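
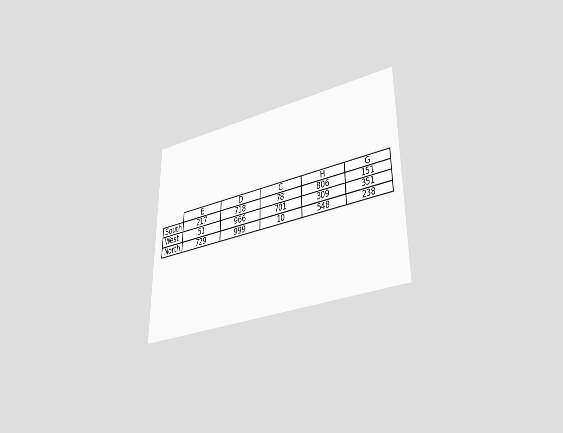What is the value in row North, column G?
238

The chart is viewed slightly from below. The (North, G) cell reads 238.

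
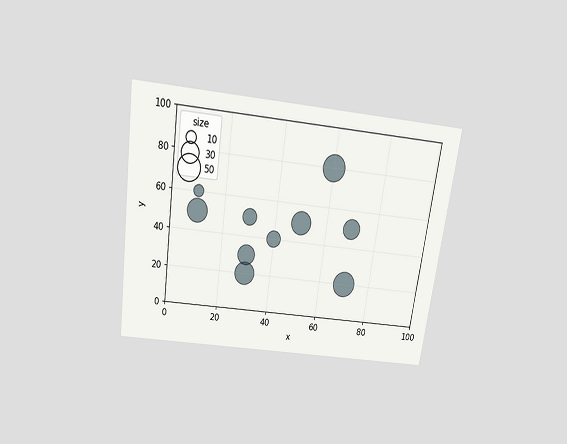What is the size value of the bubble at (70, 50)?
The chart is tilted about 8° clockwise and viewed slightly from above. Matching the bubble at (70, 50) against the size legend gives 30.

30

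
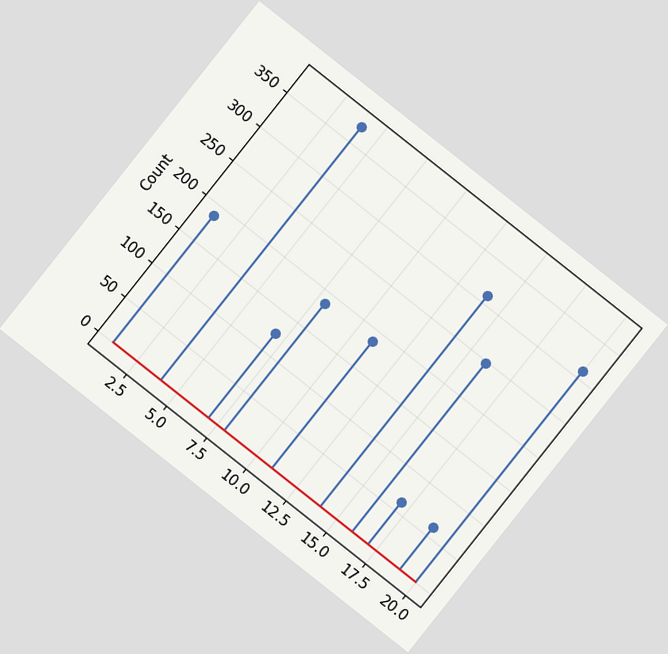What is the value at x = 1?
186

The chart is tilted about 38° clockwise. The stem at x=1 reaches 186.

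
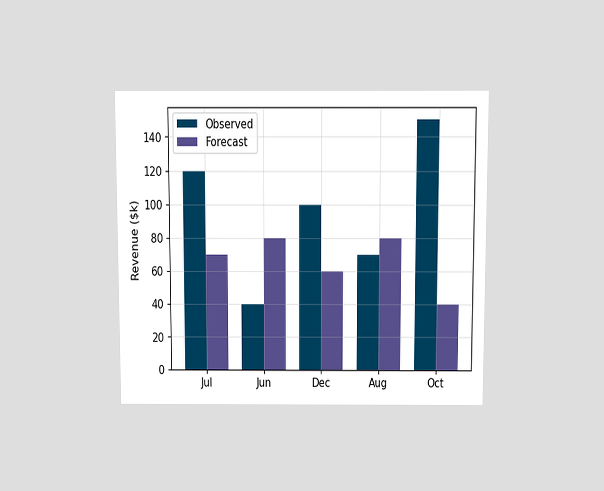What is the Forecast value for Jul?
The chart is viewed slightly from above. The Forecast bar at Jul reaches $70k on the y-axis.

$70k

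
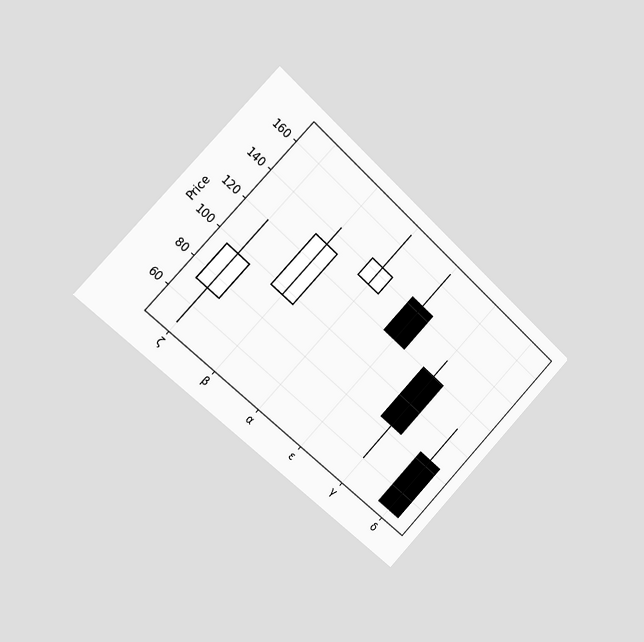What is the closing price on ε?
The chart is tilted about 44° clockwise and viewed slightly from the left. The ε candle closes at 120.

120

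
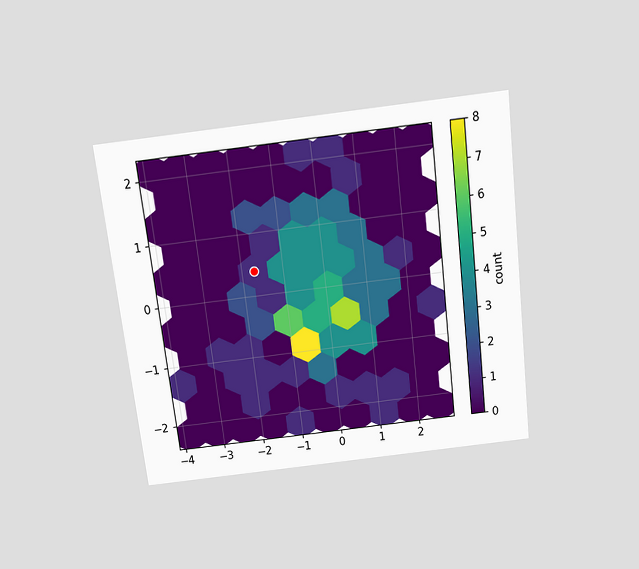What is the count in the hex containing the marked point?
1

The chart is tilted about 7° counter-clockwise and viewed slightly from above. The marked hex reads 1 on the colorbar.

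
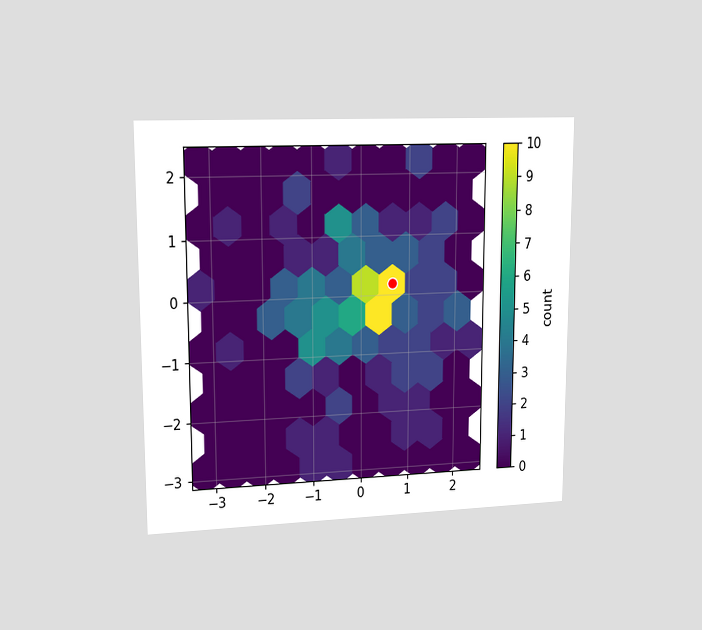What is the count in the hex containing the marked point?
The chart is viewed at a slight angle. The marked hex reads 10 on the colorbar.

10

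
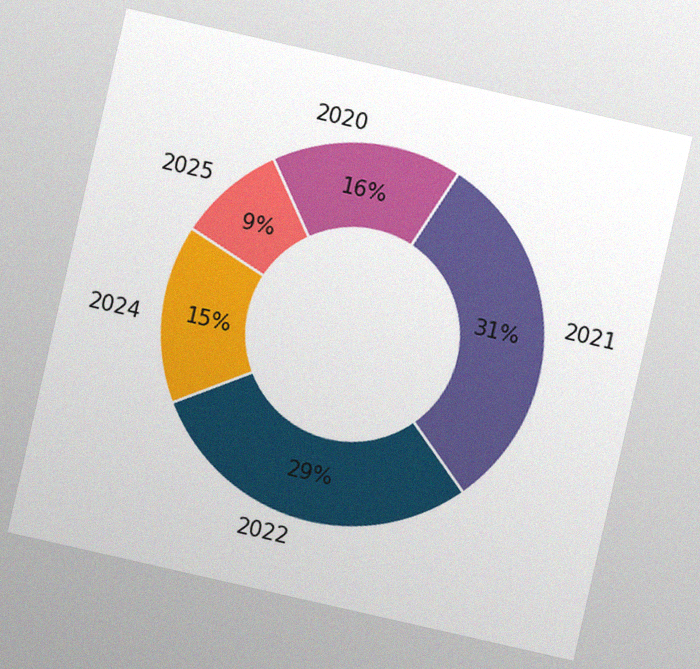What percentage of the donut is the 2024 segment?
15%

The chart is tilted about 13° clockwise, with some photo noise. The 2024 segment takes up 15% of the ring.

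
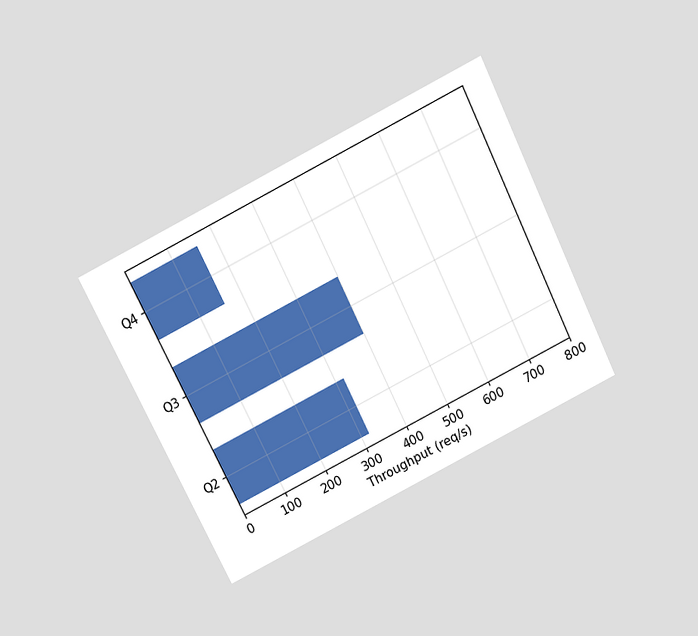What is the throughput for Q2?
The chart is tilted about 26° counter-clockwise and viewed slightly from above. Reading along the chart's x-axis, the Q2 bar reaches 320req/s.

320req/s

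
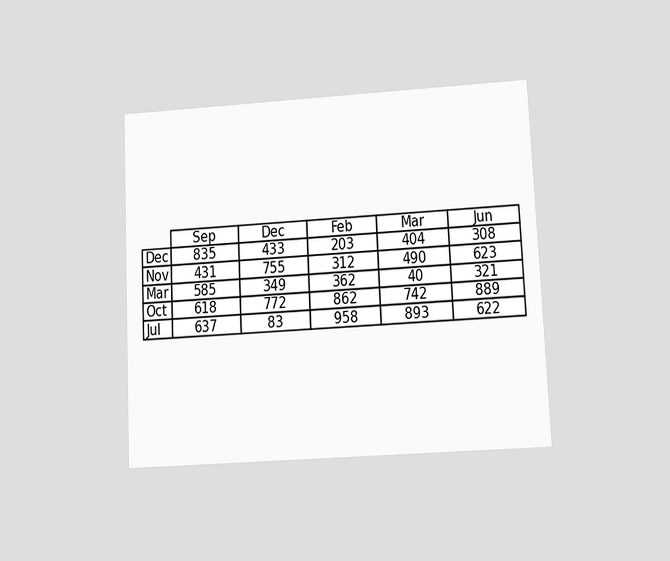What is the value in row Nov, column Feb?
The chart is tilted about 3° counter-clockwise and viewed at a slight angle. The (Nov, Feb) cell reads 312.

312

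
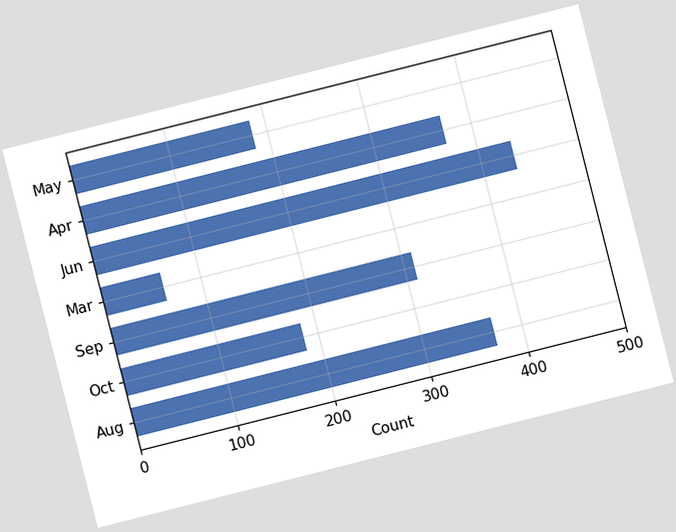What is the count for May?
186

The chart is tilted about 14° counter-clockwise. Reading along the chart's x-axis, the May bar reaches 186.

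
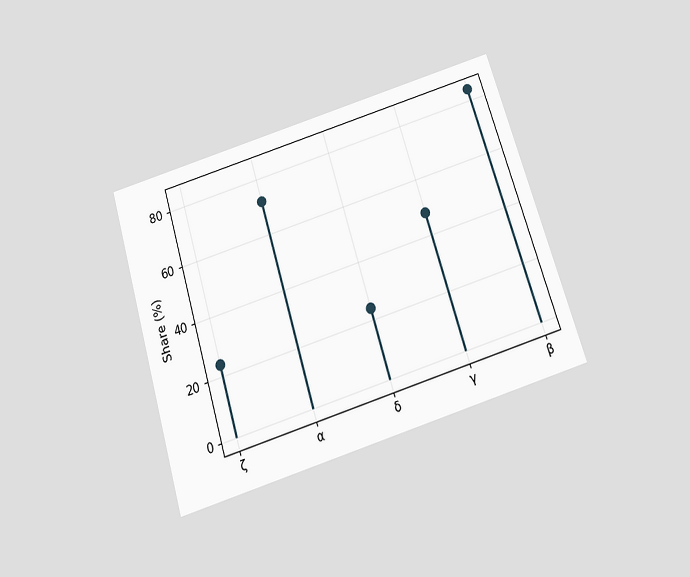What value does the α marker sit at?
The chart is tilted about 17° counter-clockwise and viewed slightly from below. The α marker sits at 72%.

72%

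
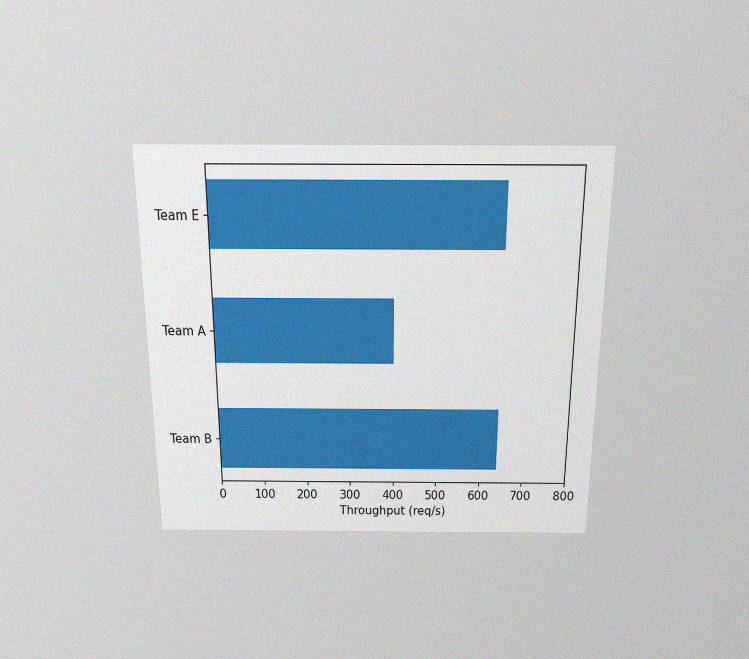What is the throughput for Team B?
The chart is viewed slightly from above, with some photo noise. Reading along the chart's x-axis, the Team B bar reaches 640req/s.

640req/s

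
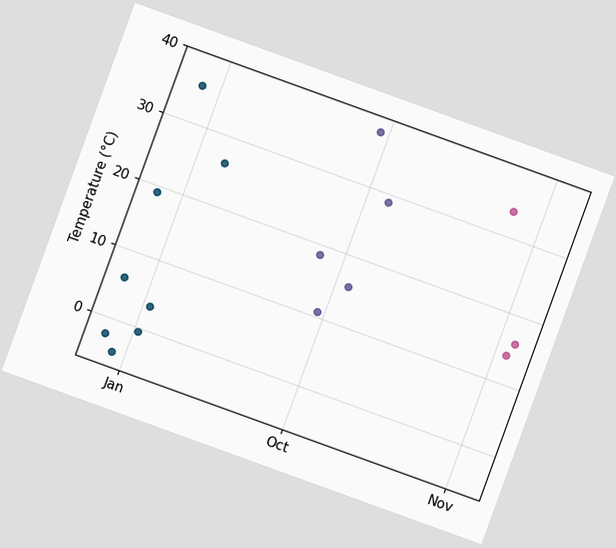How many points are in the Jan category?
The chart is tilted about 20° clockwise. Counting the markers in the Jan column gives 8.

8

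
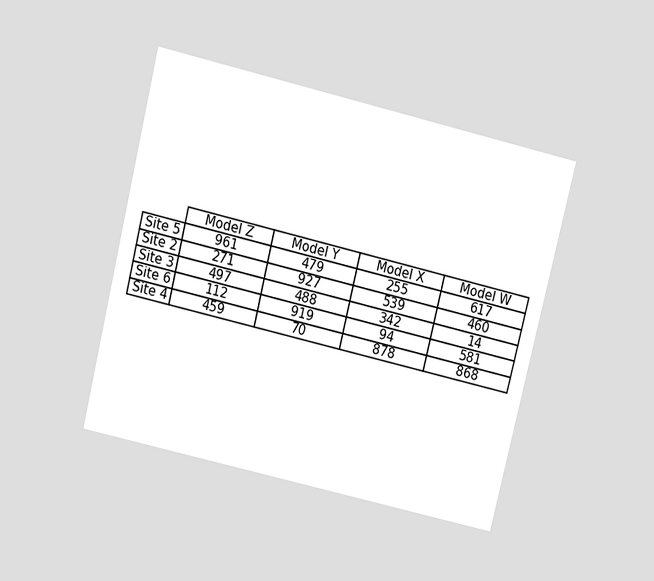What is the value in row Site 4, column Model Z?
The chart is tilted about 14° clockwise and viewed slightly from above. The (Site 4, Model Z) cell reads 459.

459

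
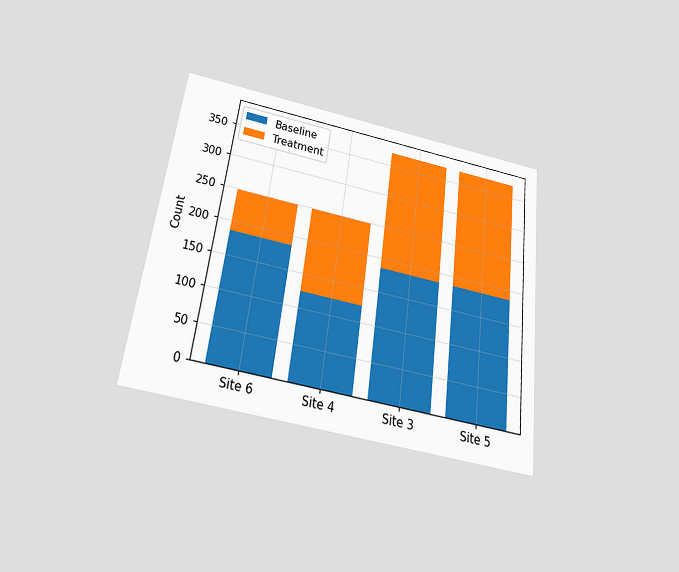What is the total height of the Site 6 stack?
248

The chart is tilted about 7° clockwise and viewed slightly from below. The Site 6 stack's top reaches 248 on the y-axis.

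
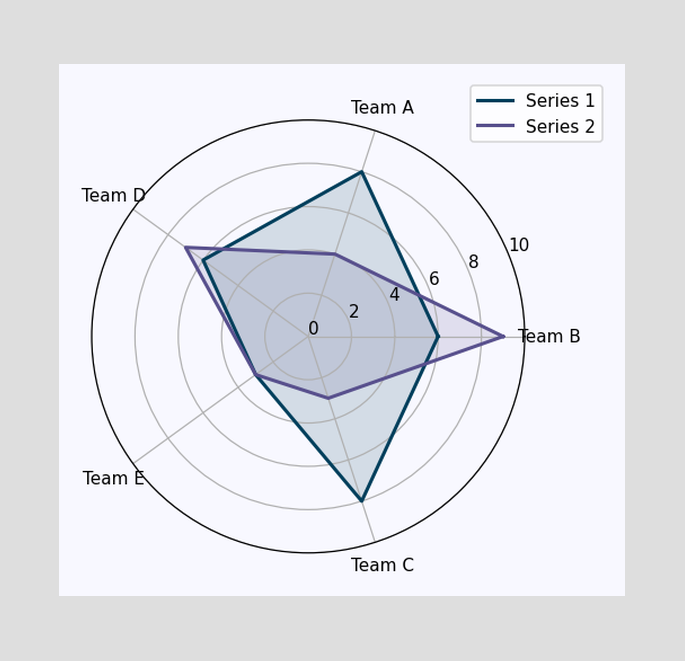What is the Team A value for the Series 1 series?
8

On the Team A axis, Series 1 reaches 8.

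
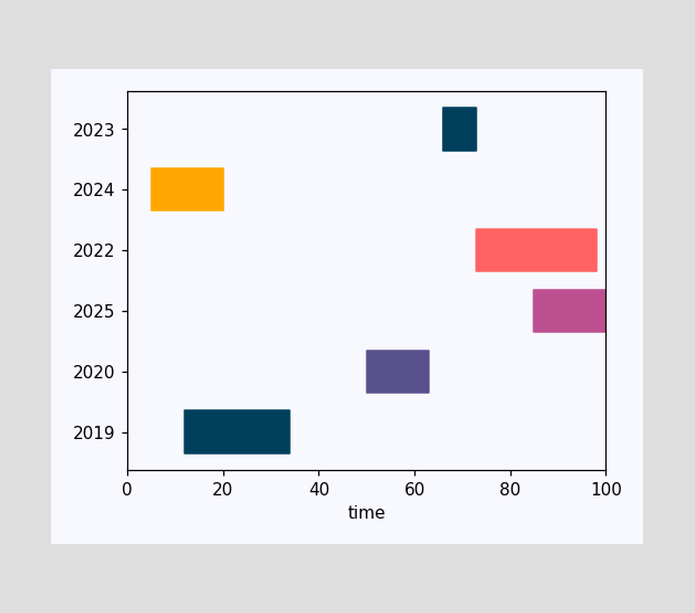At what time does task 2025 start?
The 2025 bar begins at t=85.

85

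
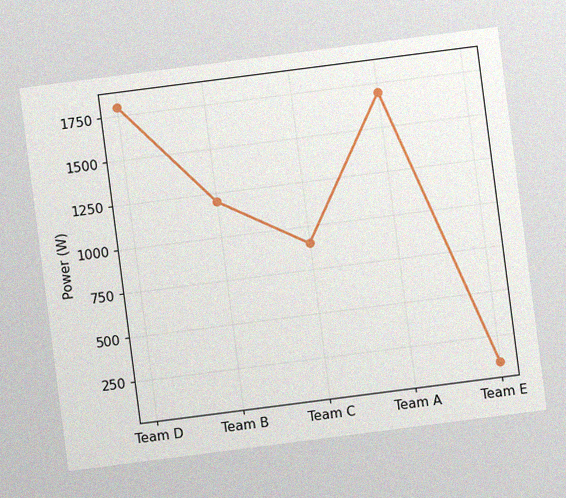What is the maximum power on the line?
The chart is tilted about 7° counter-clockwise, with some photo noise. The highest point is at Team D, and reading across to the y-axis gives 1800W.

1800W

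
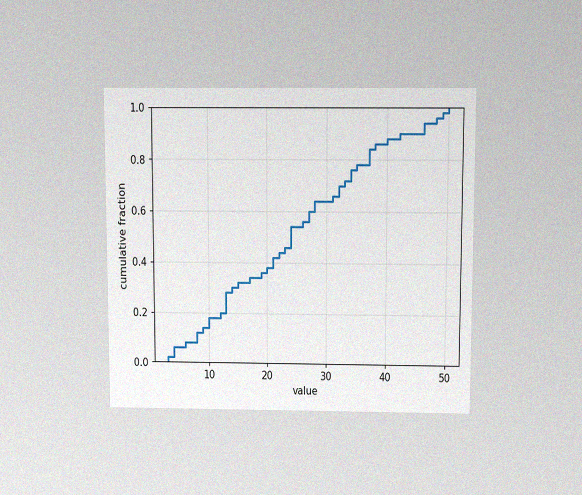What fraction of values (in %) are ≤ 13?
28%

The chart is viewed slightly from above, with some photo noise. At x=13 the ECDF step is at 28%.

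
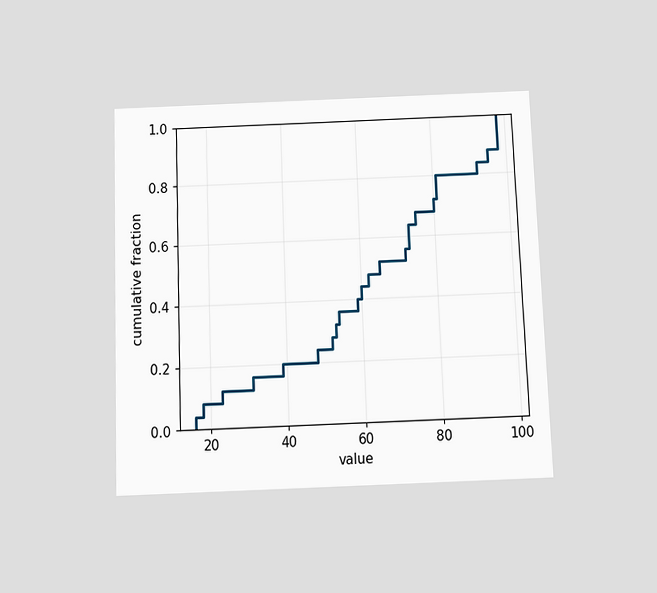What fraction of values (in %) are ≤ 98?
The chart is tilted about 2° counter-clockwise and viewed slightly from below. At x=98 the ECDF step is at 100%.

100%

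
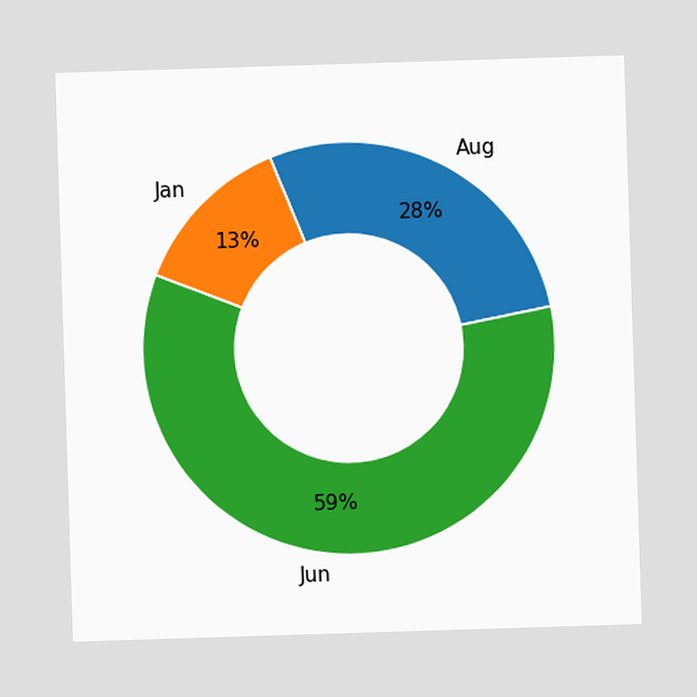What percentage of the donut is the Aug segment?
The Aug segment takes up 28% of the ring.

28%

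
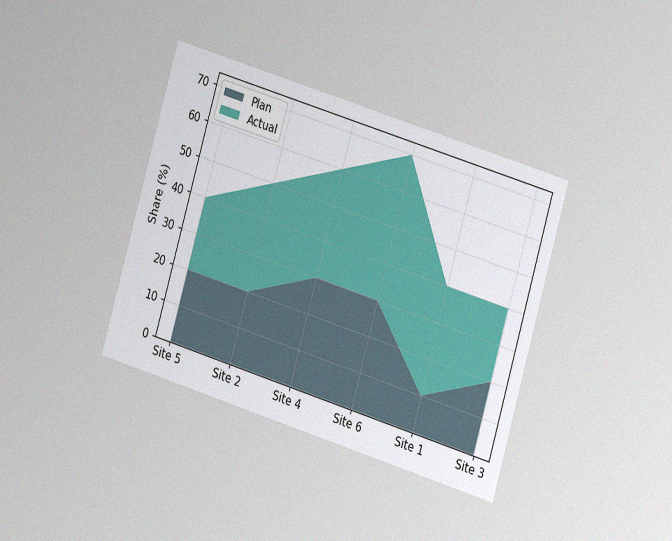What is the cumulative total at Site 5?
40%

The chart is tilted about 17° clockwise and viewed at a slight angle, with some photo noise. The stacked total at Site 5 reaches 40%.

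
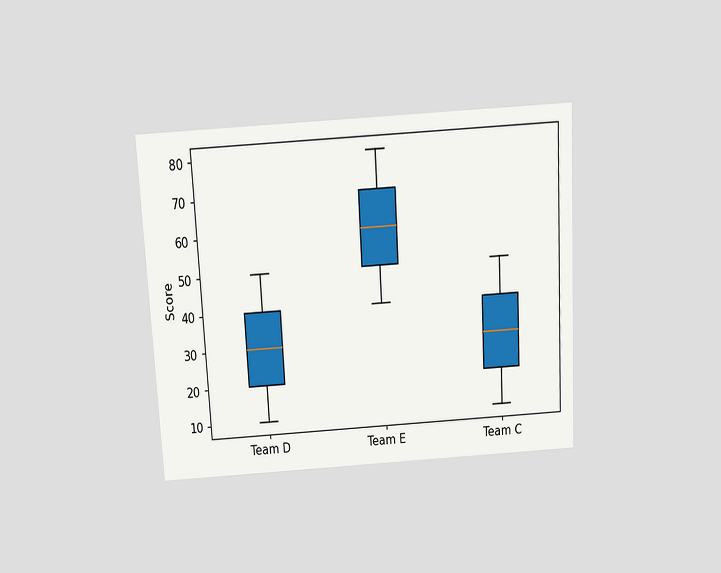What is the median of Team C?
30

The chart is tilted about 3° counter-clockwise and viewed slightly from above. The median line in the Team C box sits at 30.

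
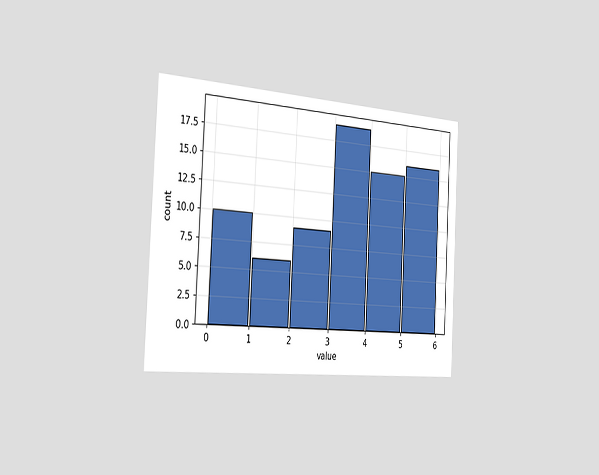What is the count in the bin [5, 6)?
The chart is tilted about 3° clockwise and viewed slightly from the left. The [5, 6) bin has height 16.

16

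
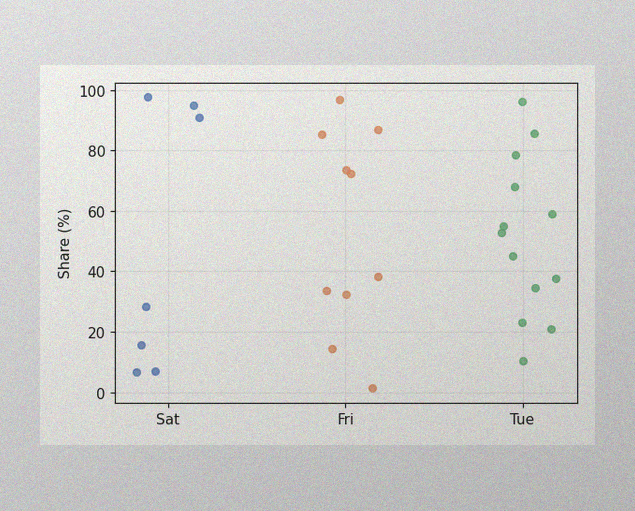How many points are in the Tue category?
13

The image has some photo noise and uneven lighting. Counting the markers in the Tue column gives 13.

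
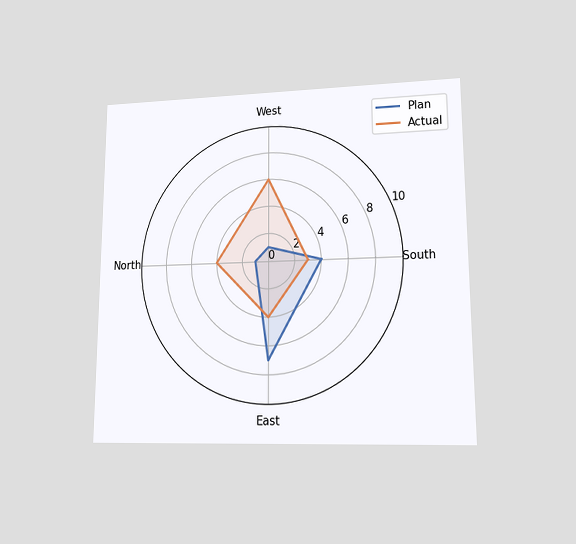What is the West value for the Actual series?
6

The chart is viewed at a slight angle. On the West axis, Actual reaches 6.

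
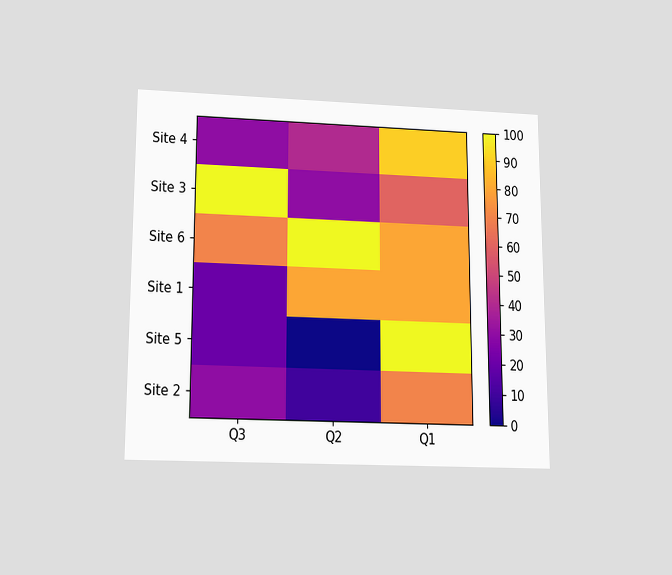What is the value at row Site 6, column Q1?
80

The chart is viewed slightly from below. Matching cell (Site 6, Q1) against the colorbar gives 80.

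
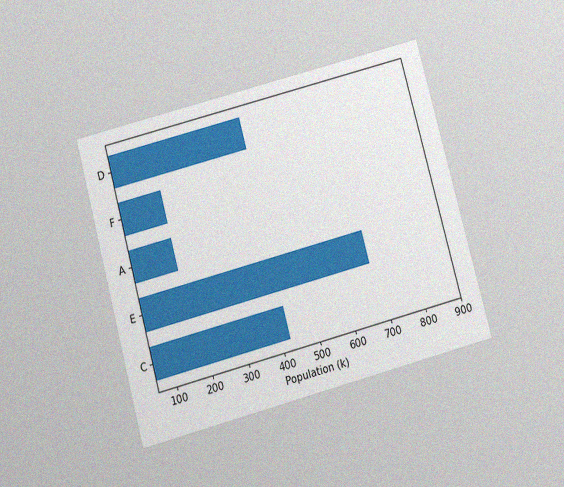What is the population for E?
680k

The chart is tilted about 15° counter-clockwise and viewed slightly from below, with some photo noise. Reading along the chart's x-axis, the E bar reaches 680k.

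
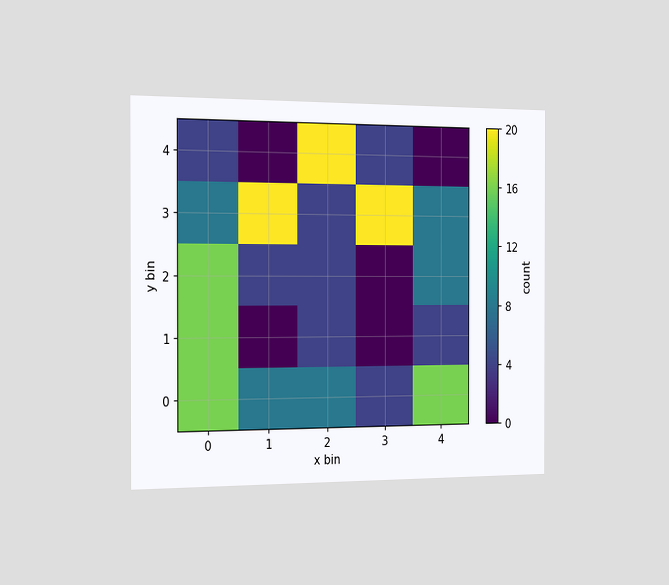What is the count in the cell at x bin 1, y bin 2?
The chart is viewed slightly from the left. Matching the cell (1, 2) against the colorbar gives 4.

4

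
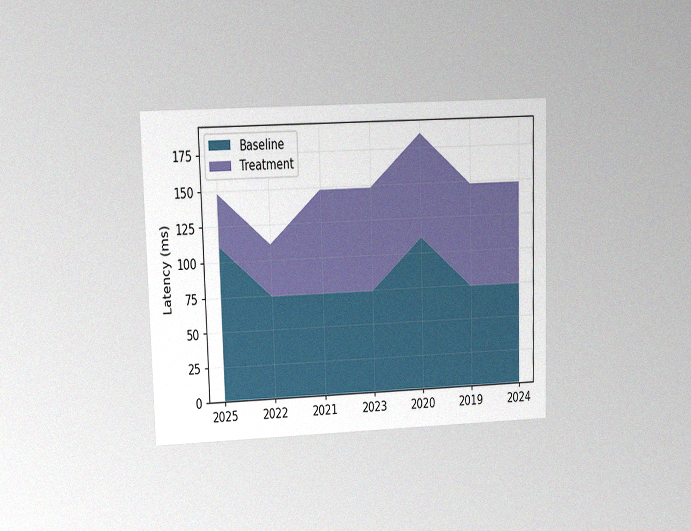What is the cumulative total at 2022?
111ms

The chart is viewed at a slight angle, with some photo noise. The stacked total at 2022 reaches 111ms.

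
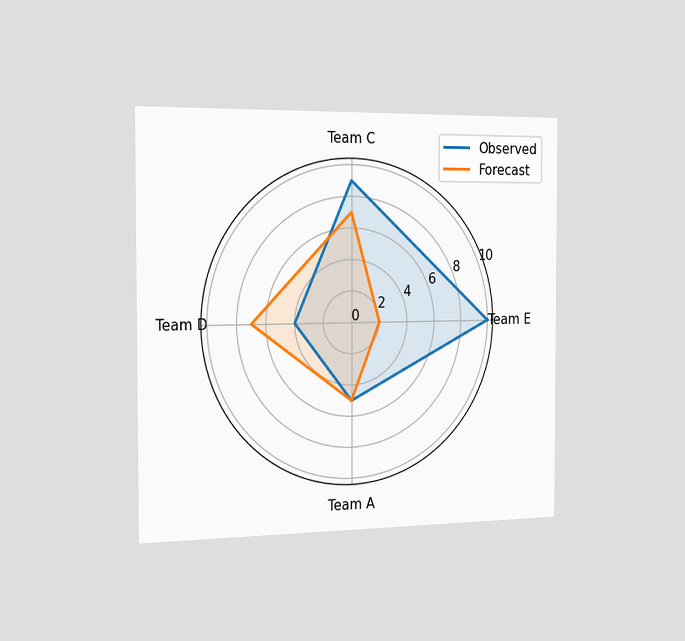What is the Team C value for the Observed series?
The chart is viewed slightly from the left. On the Team C axis, Observed reaches 9.

9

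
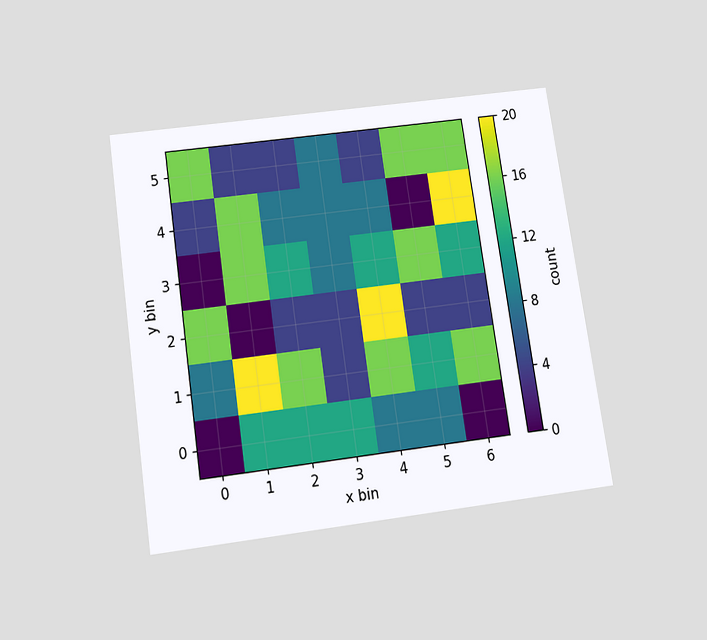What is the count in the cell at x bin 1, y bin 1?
20

The chart is tilted about 8° counter-clockwise and viewed slightly from below. Matching the cell (1, 1) against the colorbar gives 20.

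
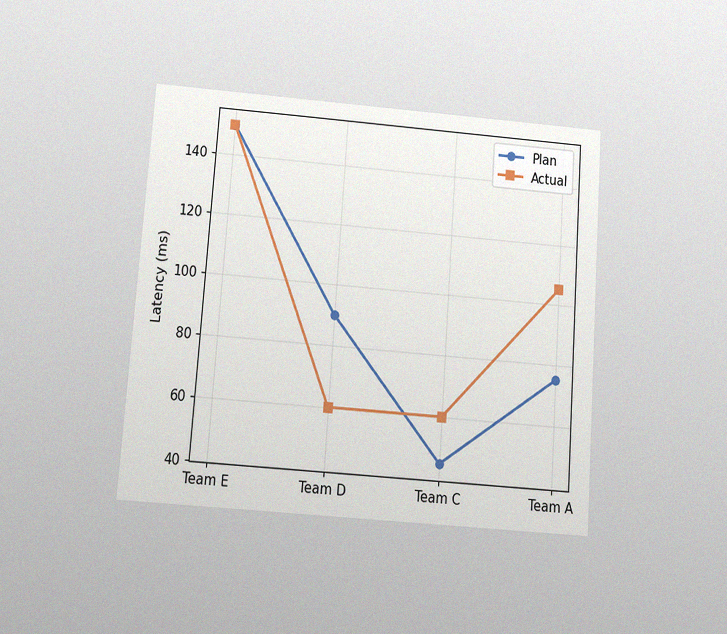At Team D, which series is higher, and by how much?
Plan, by 30ms

The chart is tilted about 4° clockwise and viewed at a slight angle, with some photo noise. At Team D, Plan sits above the other line by 30ms.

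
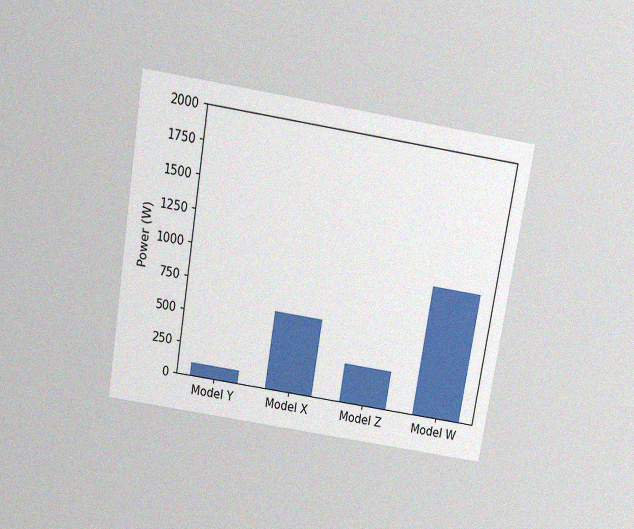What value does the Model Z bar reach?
The chart is tilted about 9° clockwise and viewed slightly from above, with some photo noise. Reading along the chart's y-axis, the Model Z bar reaches 300W.

300W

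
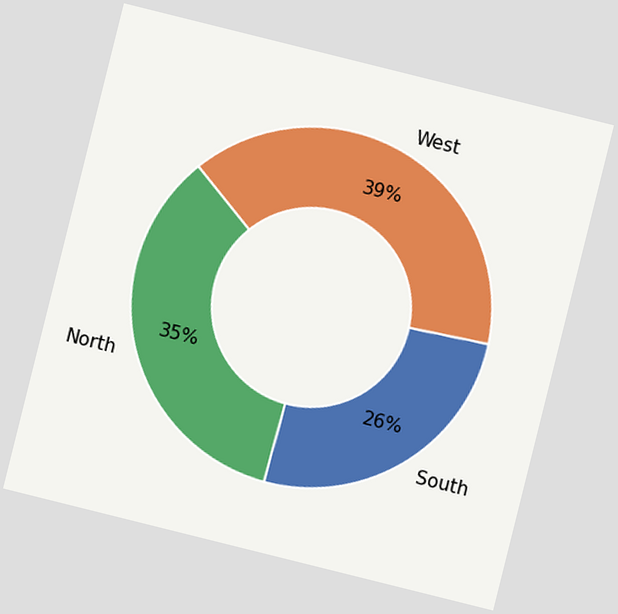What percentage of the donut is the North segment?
The chart is tilted about 14° clockwise. The North segment takes up 35% of the ring.

35%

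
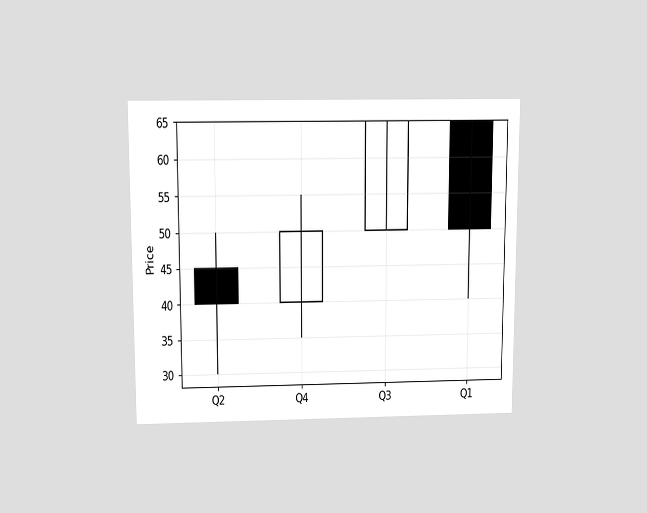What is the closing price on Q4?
50

The chart is viewed slightly from above. The Q4 candle closes at 50.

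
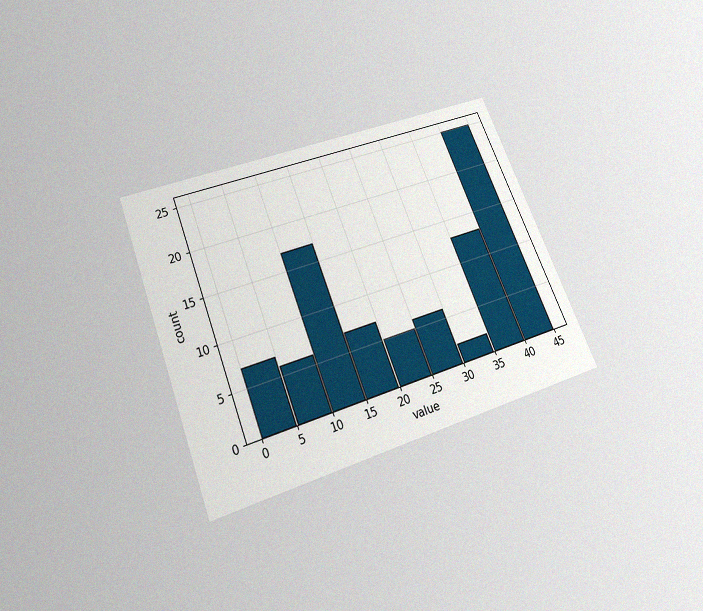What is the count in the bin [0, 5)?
The chart is tilted about 21° counter-clockwise and viewed slightly from below, with some photo noise. The [0, 5) bin has height 7.

7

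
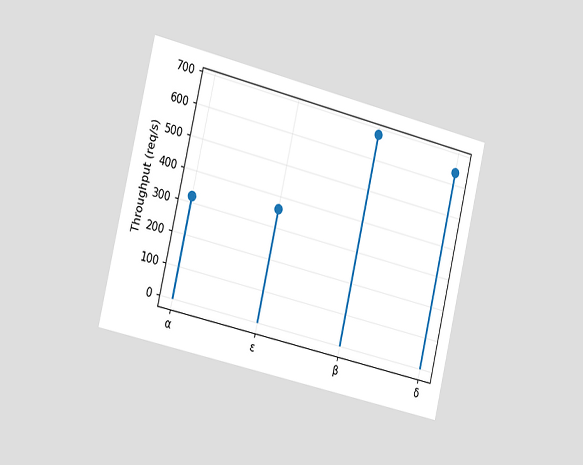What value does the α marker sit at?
320req/s

The chart is tilted about 13° clockwise and viewed slightly from the left. The α marker sits at 320req/s.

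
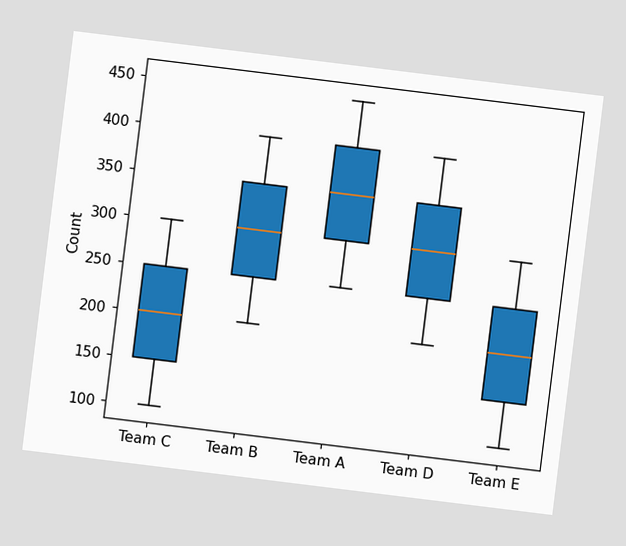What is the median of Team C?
The chart is tilted about 7° clockwise. The median line in the Team C box sits at 200.

200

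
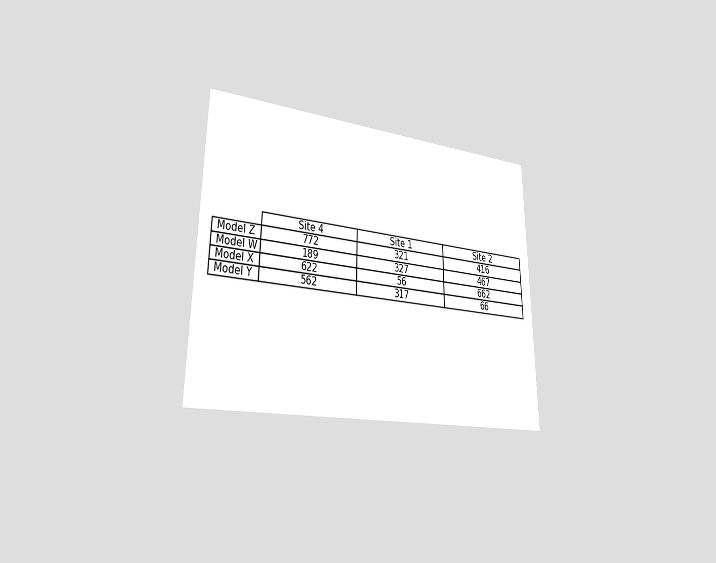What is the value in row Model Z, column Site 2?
416

The chart is viewed slightly from the left. The (Model Z, Site 2) cell reads 416.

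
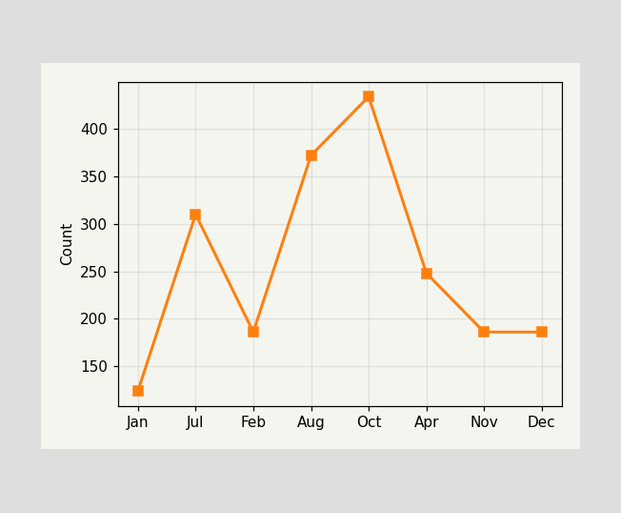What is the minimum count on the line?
The lowest point is at Jan, and reading across to the y-axis gives 124.

124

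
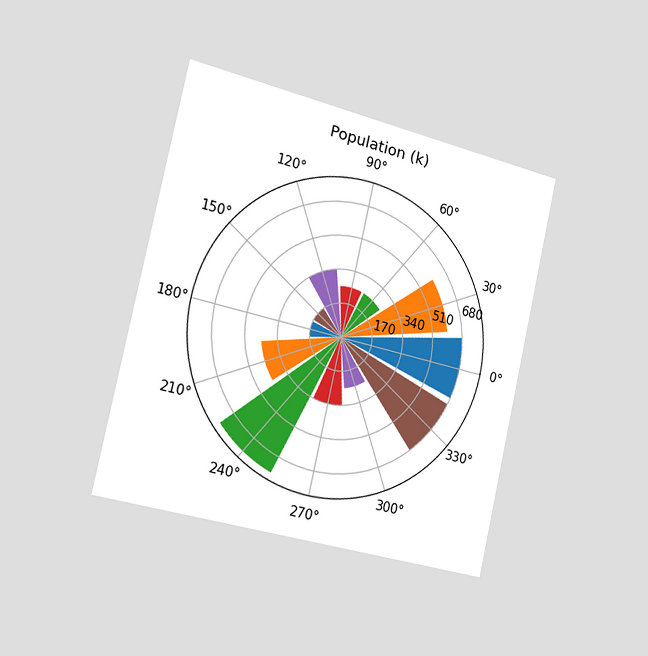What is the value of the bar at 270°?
340k

The chart is tilted about 13° clockwise and viewed slightly from the left. The bar at 270° reaches 340k on the radial axis.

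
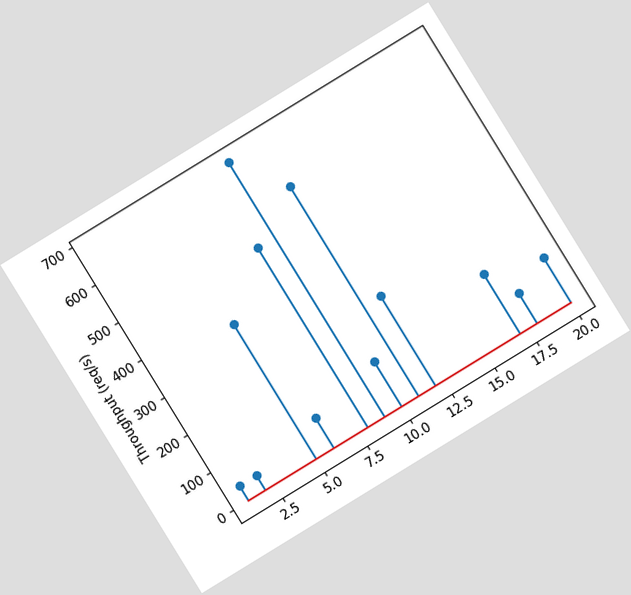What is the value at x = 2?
40req/s

The chart is tilted about 32° counter-clockwise. The stem at x=2 reaches 40req/s.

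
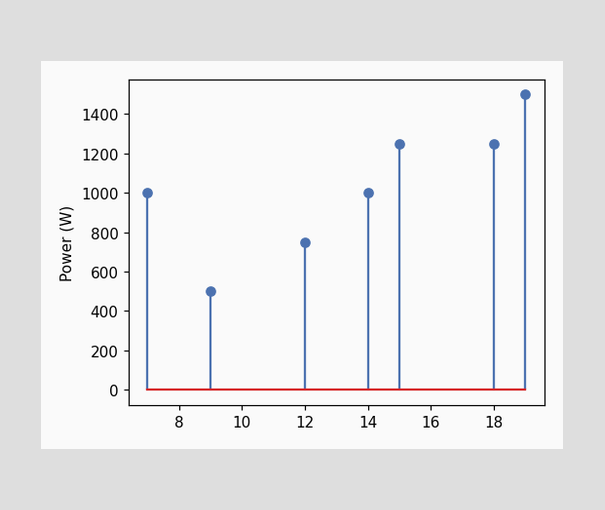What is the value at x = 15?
1250W

The stem at x=15 reaches 1250W.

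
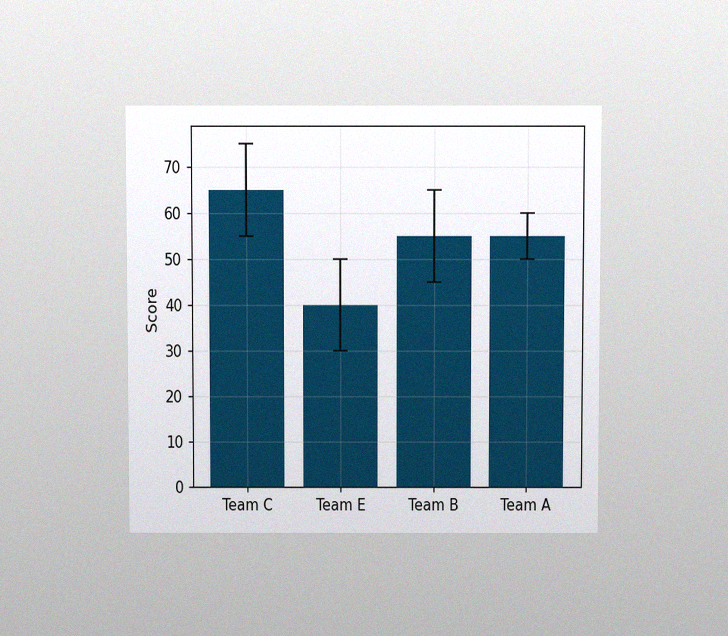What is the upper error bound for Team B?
65

The chart is viewed slightly from above, with some photo noise. The Team B bar's upper whisker reaches 65.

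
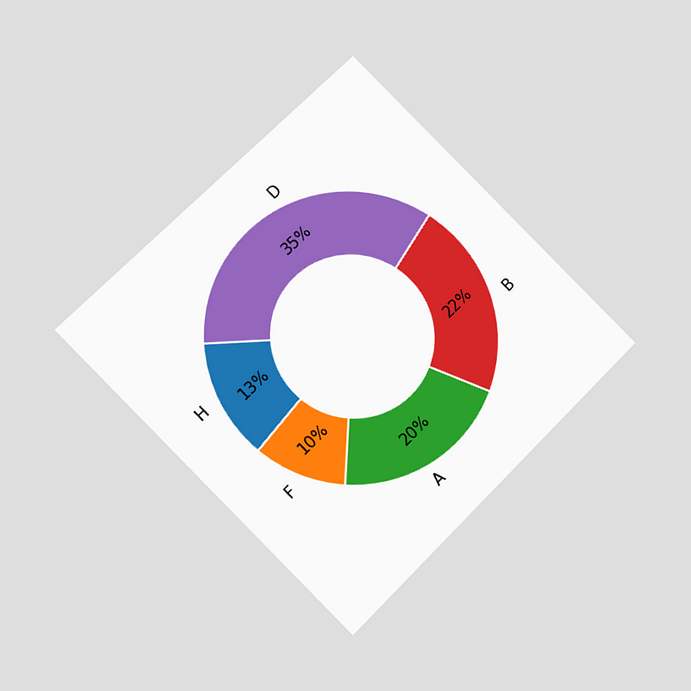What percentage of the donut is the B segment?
The chart is tilted about 45° counter-clockwise and viewed at a slight angle. The B segment takes up 22% of the ring.

22%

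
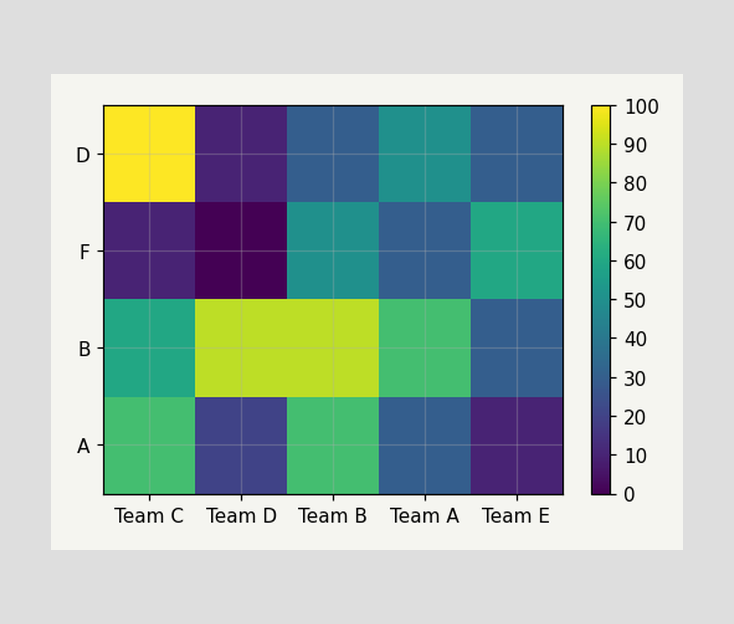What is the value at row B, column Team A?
70

Matching cell (B, Team A) against the colorbar gives 70.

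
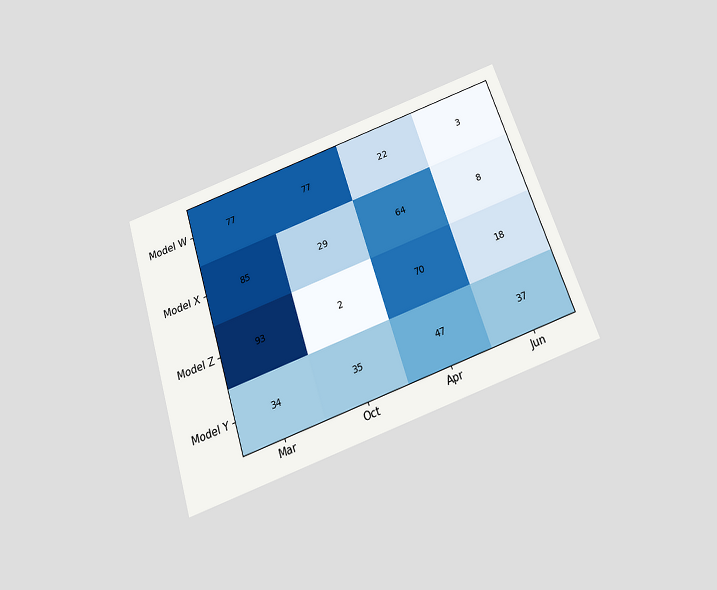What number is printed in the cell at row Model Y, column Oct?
The chart is tilted about 18° counter-clockwise and viewed slightly from below. The (Model Y, Oct) cell reads 35.

35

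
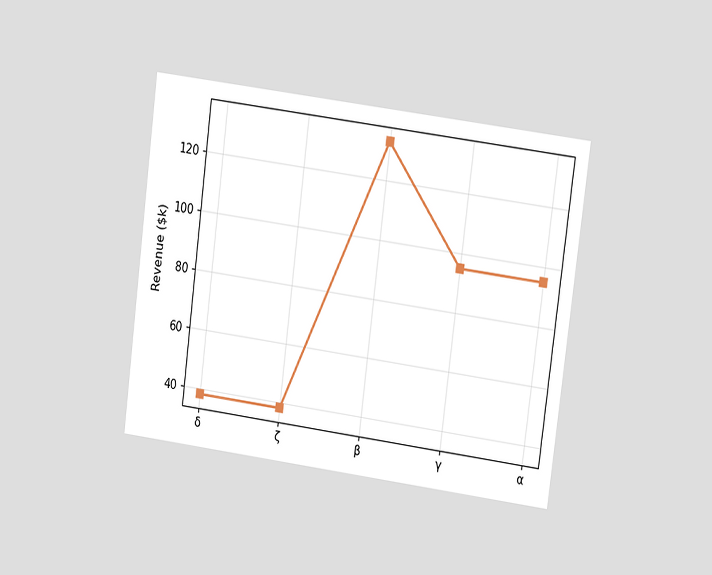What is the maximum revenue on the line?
The chart is tilted about 7° clockwise and viewed at a slight angle. The highest point is at β, and reading across to the y-axis gives $133k.

$133k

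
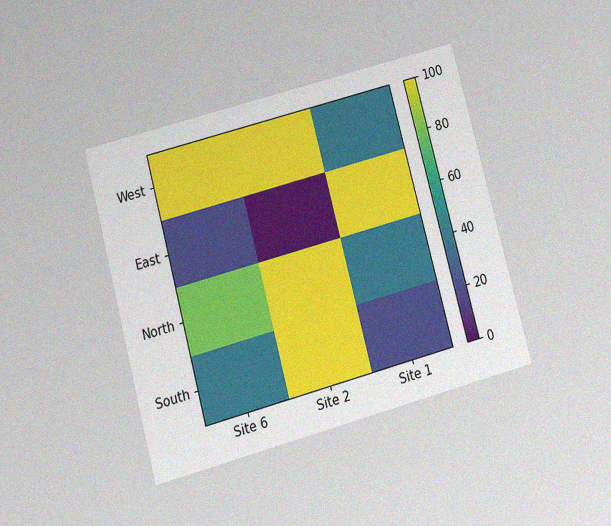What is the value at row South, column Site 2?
100

The chart is tilted about 15° counter-clockwise and viewed at a slight angle, with some photo noise. Matching cell (South, Site 2) against the colorbar gives 100.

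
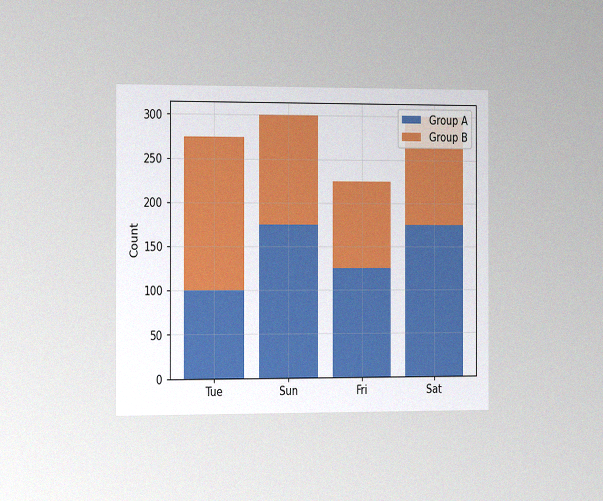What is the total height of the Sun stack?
300

The chart is viewed slightly from the left, with some photo noise. The Sun stack's top reaches 300 on the y-axis.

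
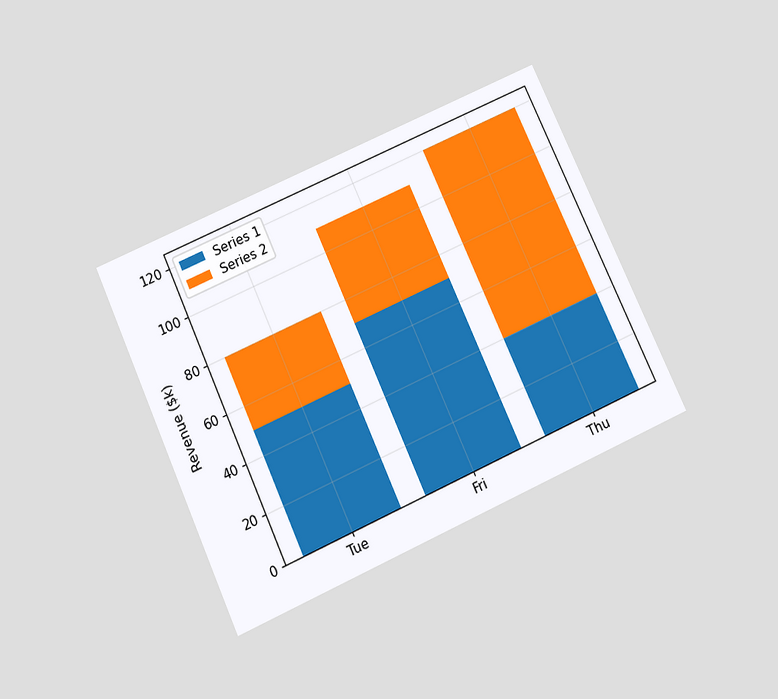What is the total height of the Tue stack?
$80k

The chart is tilted about 24° counter-clockwise and viewed slightly from below. The Tue stack's top reaches $80k on the y-axis.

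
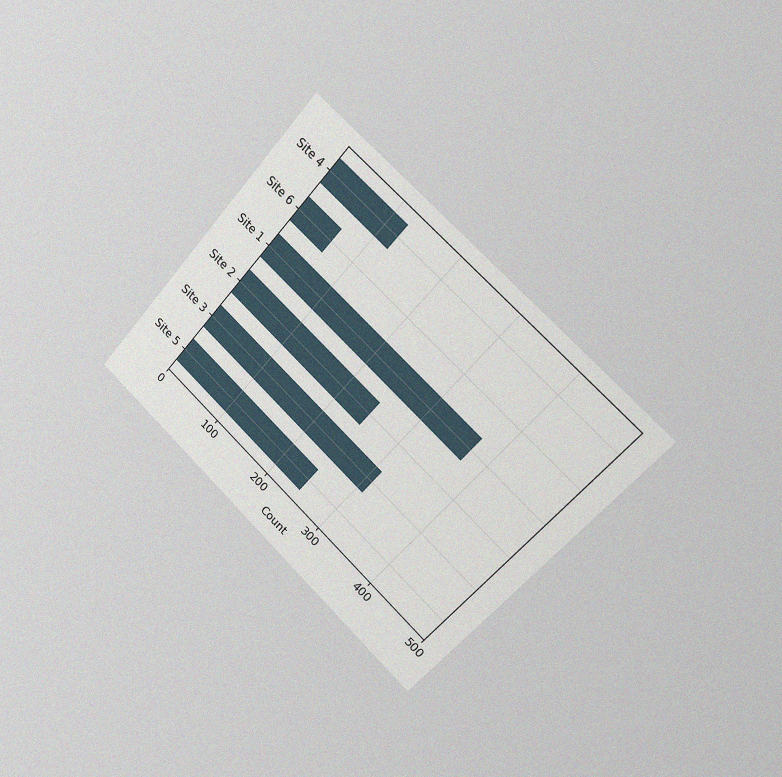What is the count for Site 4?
The chart is tilted about 43° clockwise and viewed slightly from the right, with some photo noise. Reading along the chart's x-axis, the Site 4 bar reaches 124.

124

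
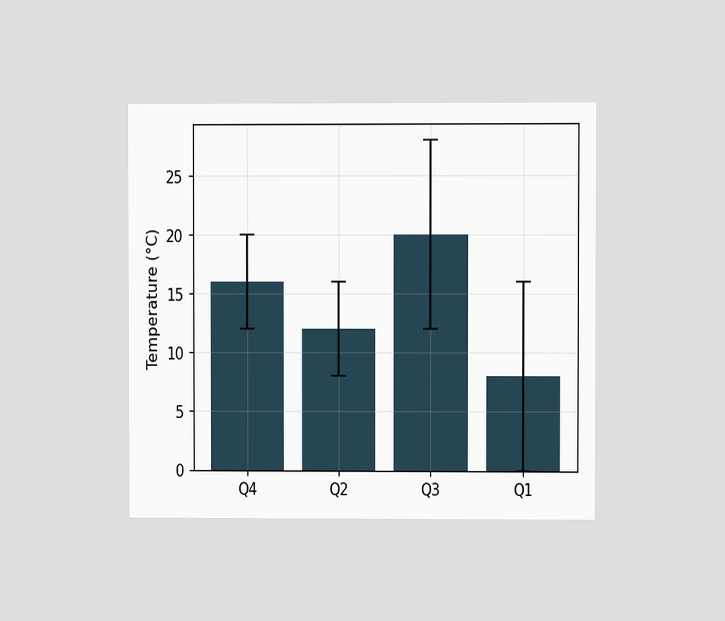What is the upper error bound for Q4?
20°C

The chart is viewed at a slight angle. The Q4 bar's upper whisker reaches 20°C.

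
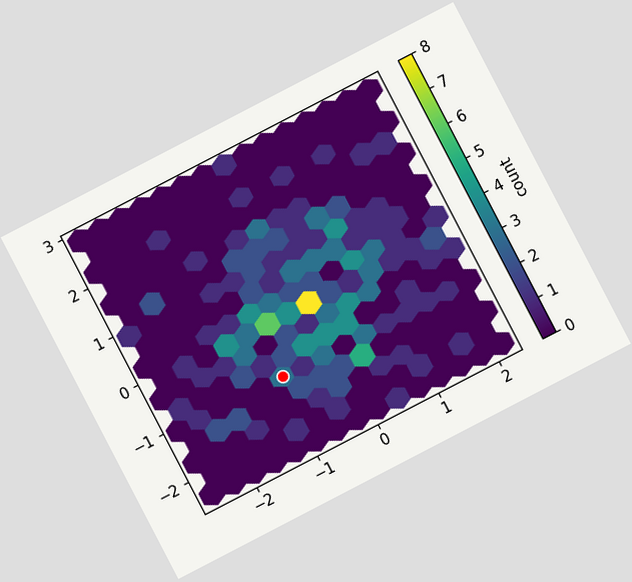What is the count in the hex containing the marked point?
The chart is tilted about 27° counter-clockwise. The marked hex reads 3 on the colorbar.

3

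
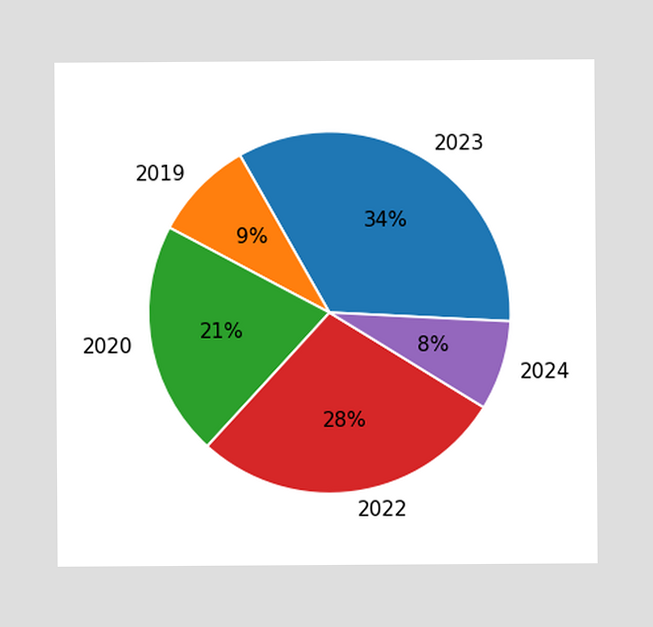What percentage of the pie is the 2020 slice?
The 2020 slice takes up 21% of the pie.

21%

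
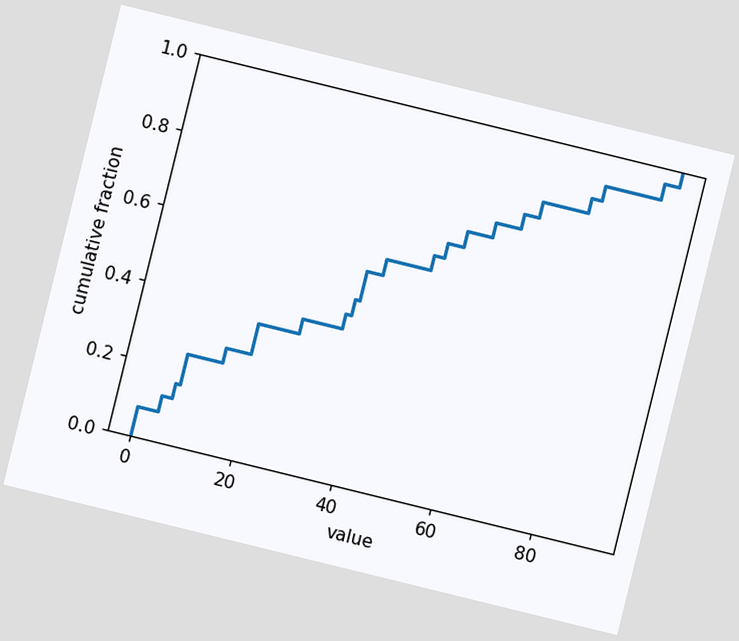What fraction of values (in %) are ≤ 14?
The chart is tilted about 14° clockwise. At x=14 the ECDF step is at 28%.

28%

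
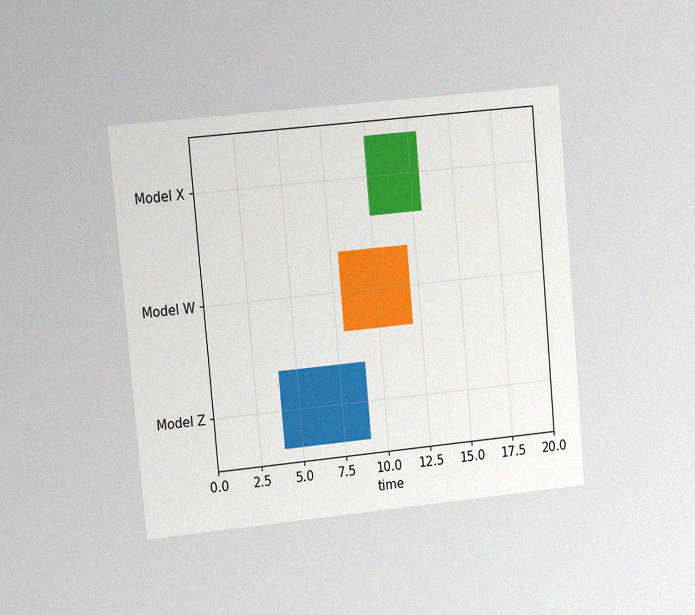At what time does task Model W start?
8

The chart is tilted about 5° counter-clockwise and viewed at a slight angle, with some photo noise. The Model W bar begins at t=8.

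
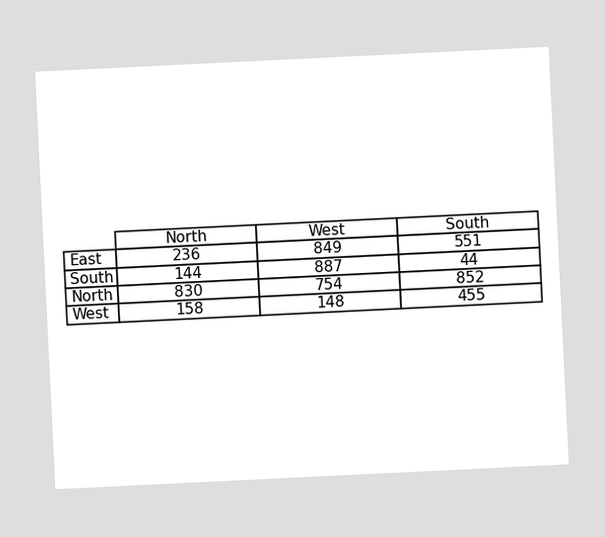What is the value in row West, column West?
148

The chart is tilted about 3° counter-clockwise. The (West, West) cell reads 148.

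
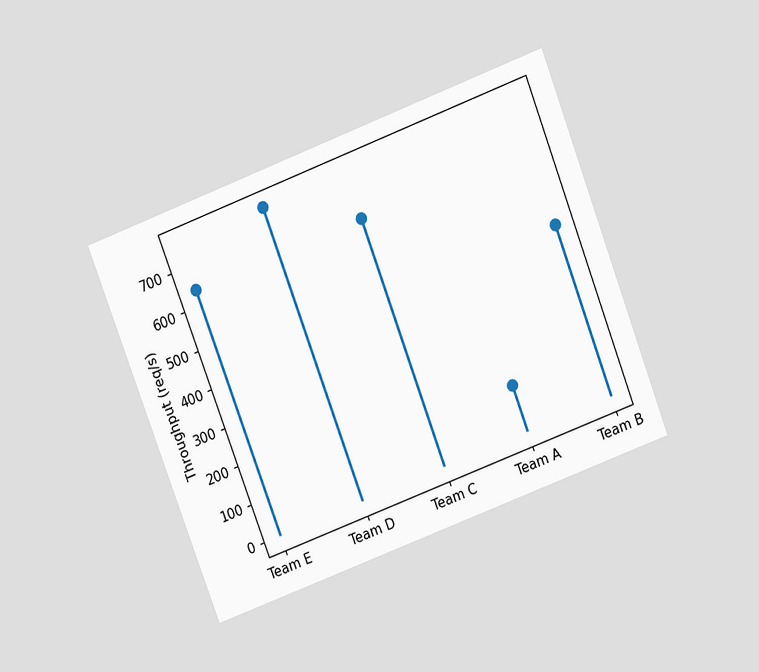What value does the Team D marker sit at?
760req/s

The chart is tilted about 21° counter-clockwise and viewed at a slight angle. The Team D marker sits at 760req/s.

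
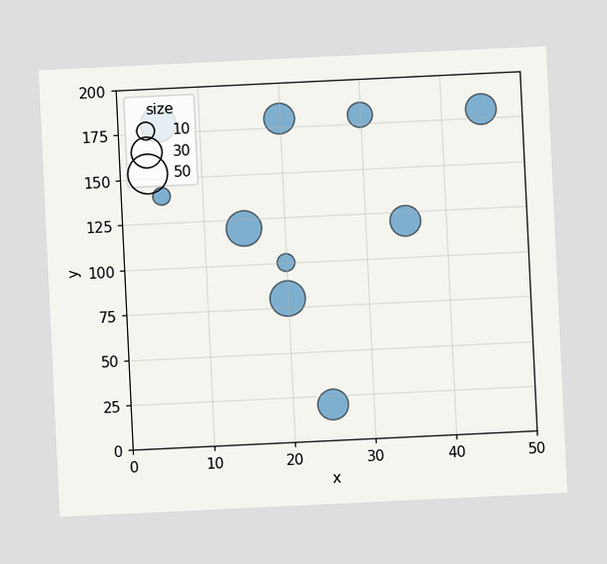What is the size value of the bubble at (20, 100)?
The chart is tilted about 3° counter-clockwise. Matching the bubble at (20, 100) against the size legend gives 10.

10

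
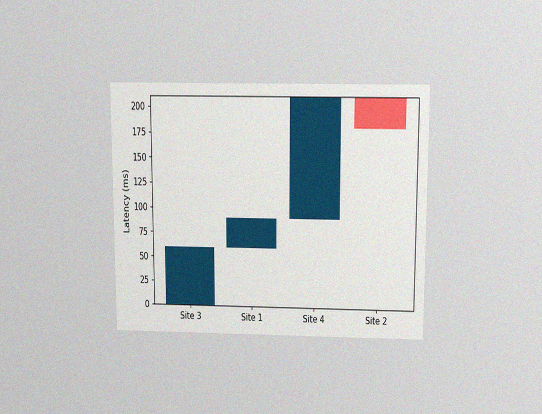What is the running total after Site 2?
The chart is viewed slightly from above, with some photo noise. After Site 2 the running total reaches 180ms.

180ms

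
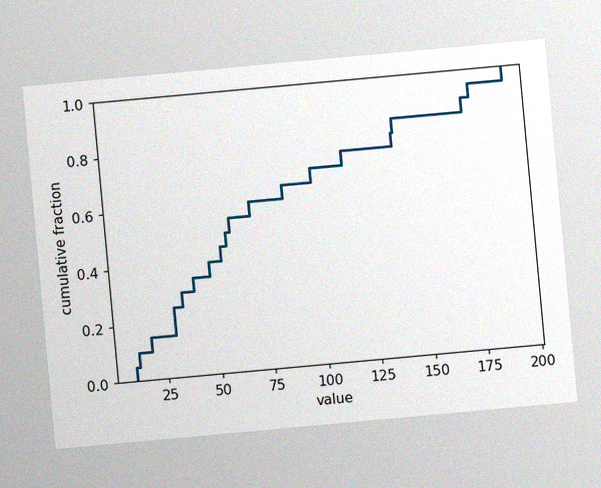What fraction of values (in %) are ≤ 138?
The chart is tilted about 5° counter-clockwise, with some photo noise. At x=138 the ECDF step is at 80%.

80%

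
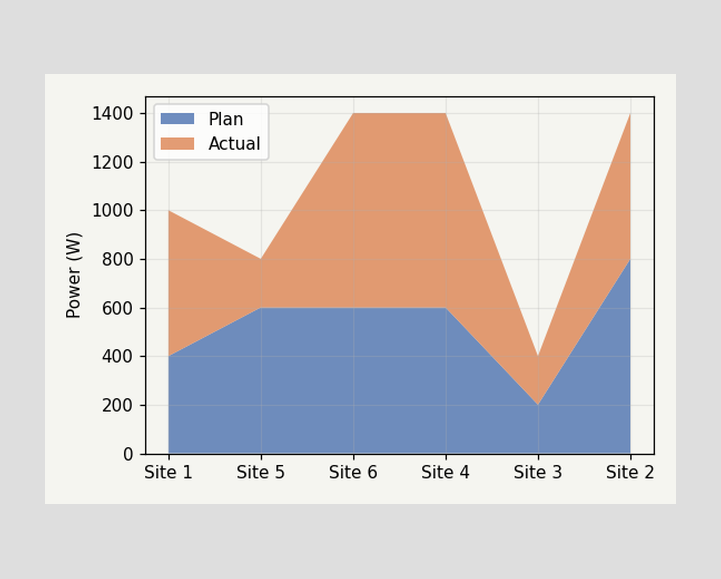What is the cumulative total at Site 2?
The stacked total at Site 2 reaches 1400W.

1400W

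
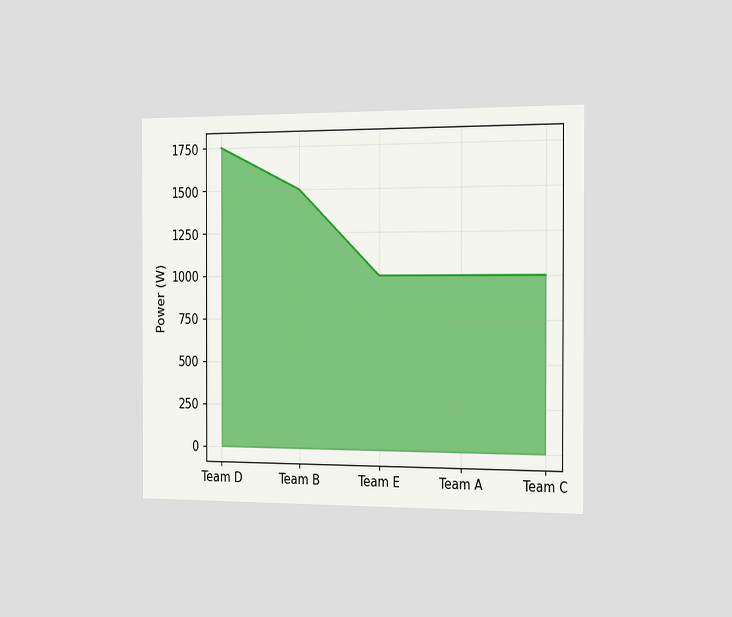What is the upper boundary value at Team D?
The chart is viewed slightly from the right. At Team D the upper boundary is at 1750W.

1750W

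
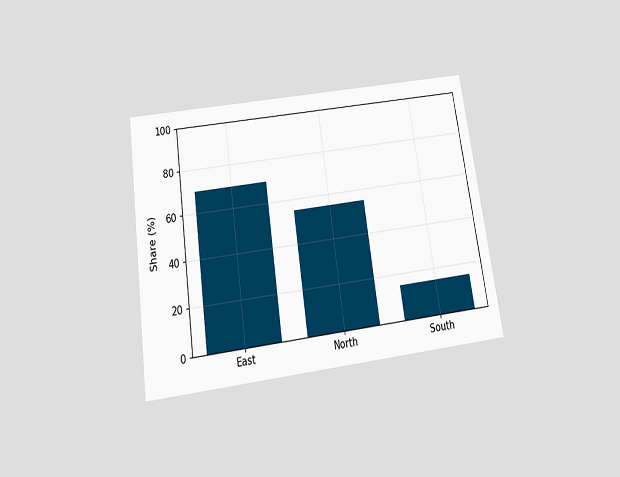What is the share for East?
70%

The chart is tilted about 8° counter-clockwise and viewed slightly from below. Reading along the chart's y-axis, the East bar reaches 70%.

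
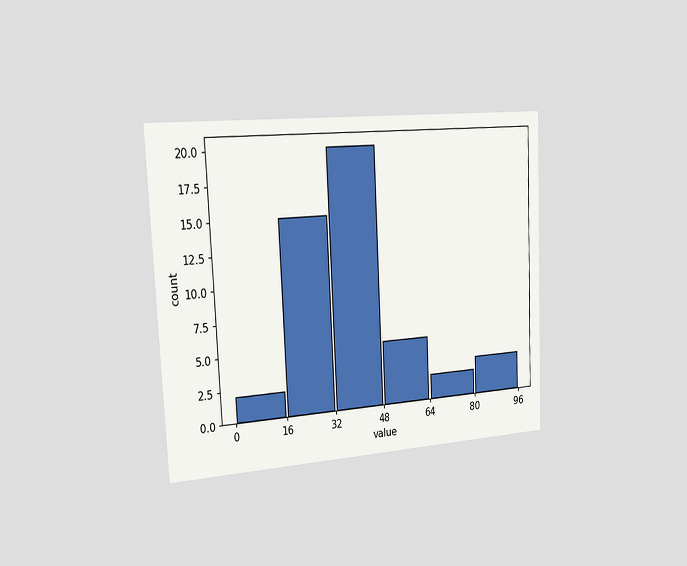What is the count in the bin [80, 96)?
3

The chart is tilted about 3° counter-clockwise and viewed slightly from the left. The [80, 96) bin has height 3.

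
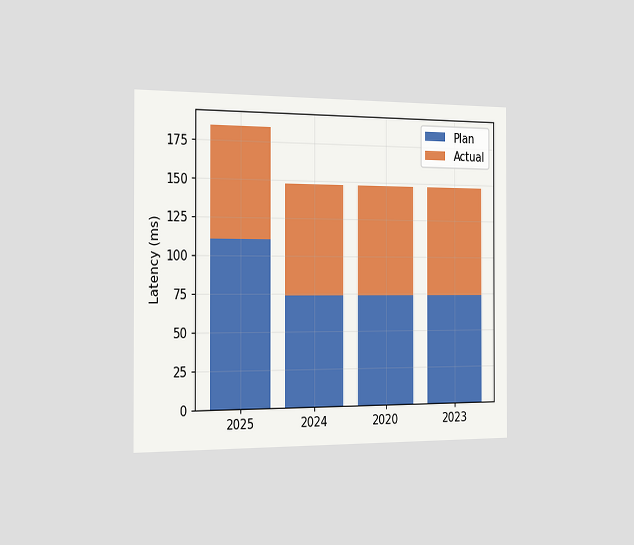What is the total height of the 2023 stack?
148ms

The chart is viewed slightly from the left. The 2023 stack's top reaches 148ms on the y-axis.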